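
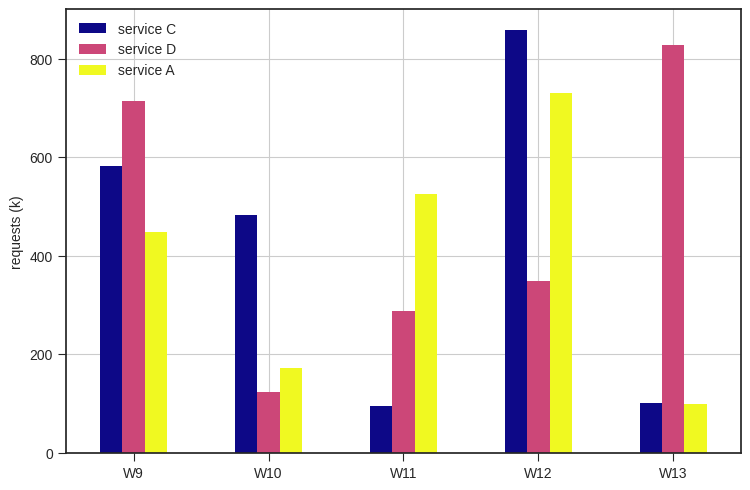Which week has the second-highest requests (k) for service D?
W9

Top 3 for service D: W13 ≈ 800, W9 ≈ 700, W12 ≈ 300.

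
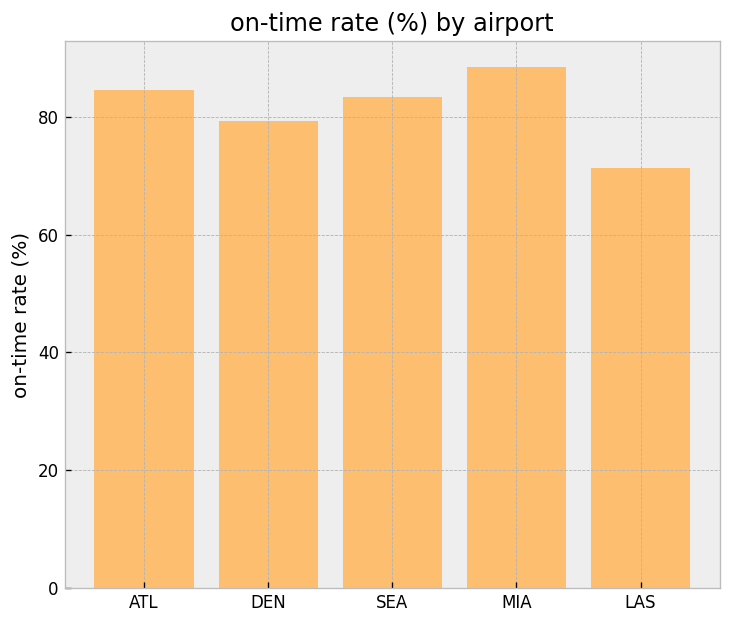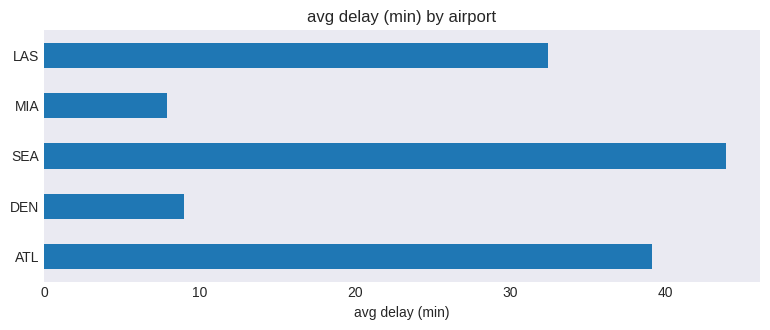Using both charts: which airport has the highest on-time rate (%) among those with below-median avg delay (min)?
MIA

Chart 2 median avg delay (min) ≈ 30; below-median airports: DEN, MIA. Among those, MIA has the highest on-time rate (%) (≈ 90).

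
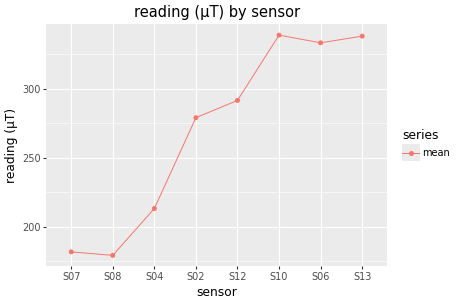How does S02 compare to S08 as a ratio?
S02 ≈ 280, S08 ≈ 180; 280/180 ≈ 1.56.

≈ 1.56×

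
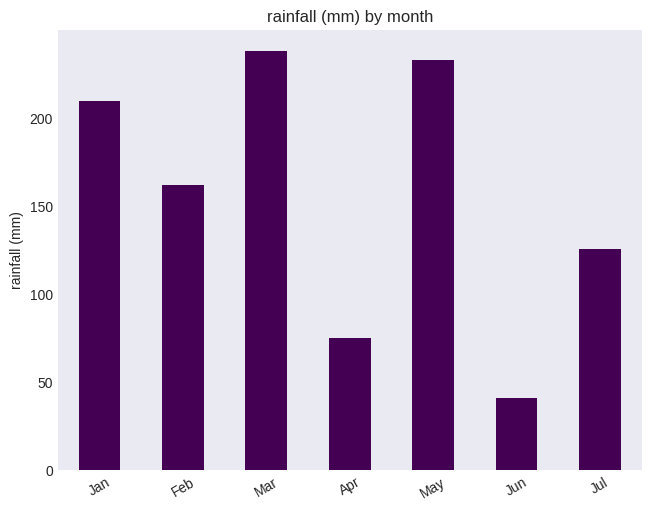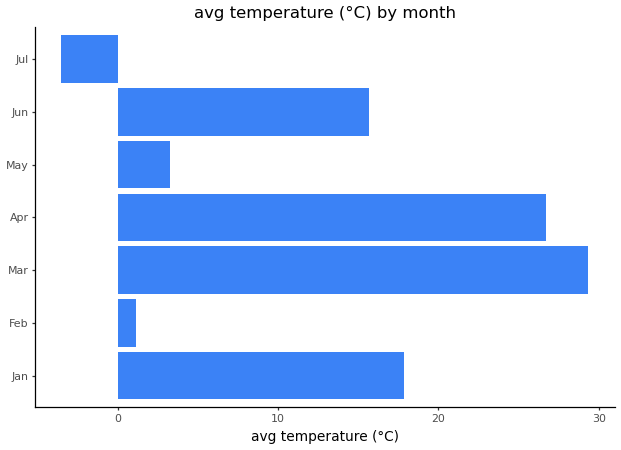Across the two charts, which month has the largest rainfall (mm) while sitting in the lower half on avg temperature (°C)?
May

Chart 2 median avg temperature (°C) ≈ 15; below-median months: Feb, May, Jul. Among those, May has the highest rainfall (mm) (≈ 225).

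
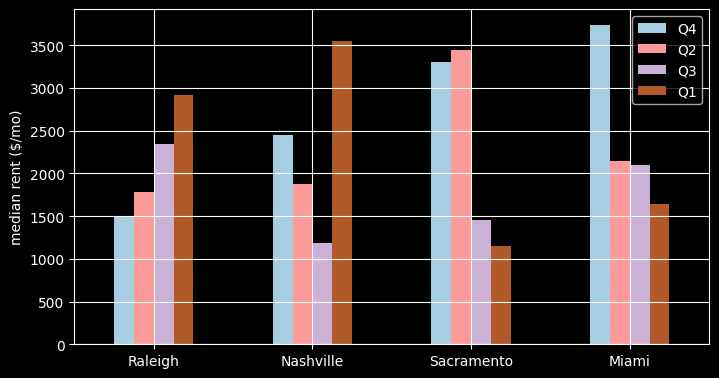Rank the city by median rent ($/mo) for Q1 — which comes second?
Top 3 for Q1: Nashville ≈ 3500, Raleigh ≈ 3000, Miami ≈ 1500.

Raleigh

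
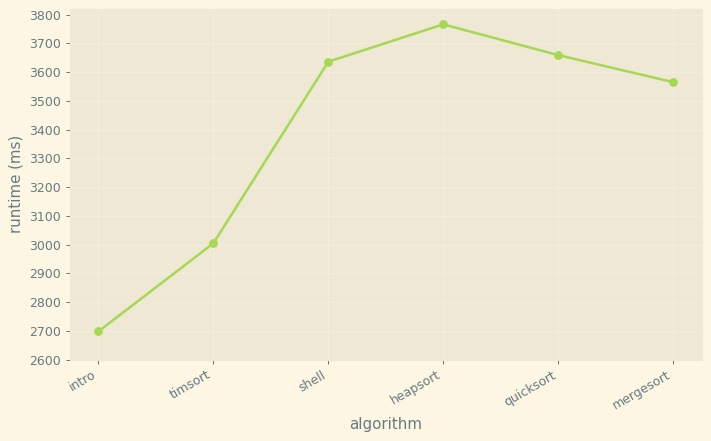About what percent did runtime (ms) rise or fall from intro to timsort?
≈ +11.1%

intro ≈ 2700, timsort ≈ 3000; (3000 − 2700) / 2700 ≈ +11.1%.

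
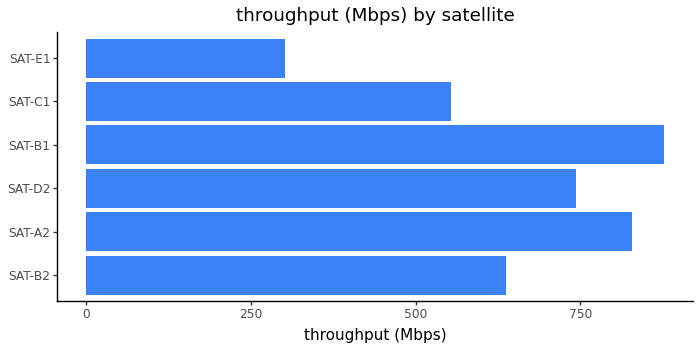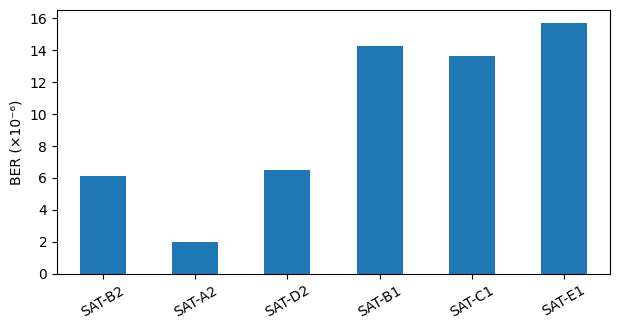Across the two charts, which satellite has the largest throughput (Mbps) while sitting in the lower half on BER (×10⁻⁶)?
Chart 2 median BER (×10⁻⁶) ≈ 10; below-median satellites: SAT-B2, SAT-A2, SAT-D2. Among those, SAT-A2 has the highest throughput (Mbps) (≈ 800).

SAT-A2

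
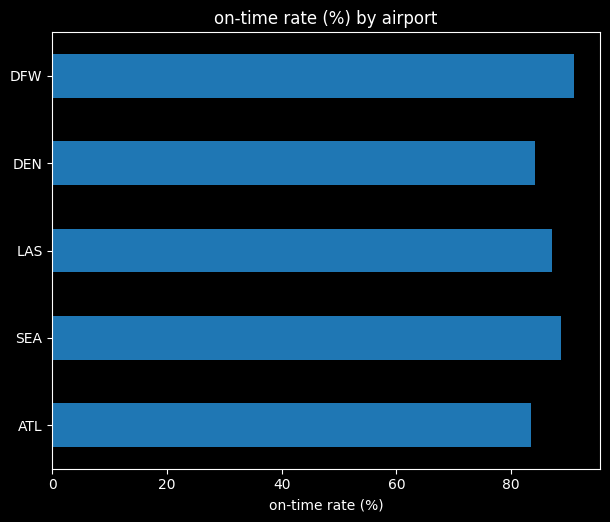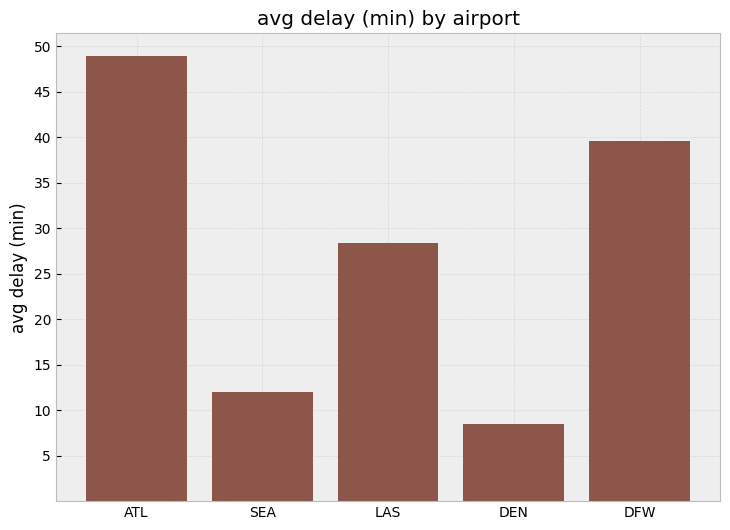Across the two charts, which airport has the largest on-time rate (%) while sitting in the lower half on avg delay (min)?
Chart 2 median avg delay (min) ≈ 30; below-median airports: SEA, DEN. Among those, SEA has the highest on-time rate (%) (≈ 90).

SEA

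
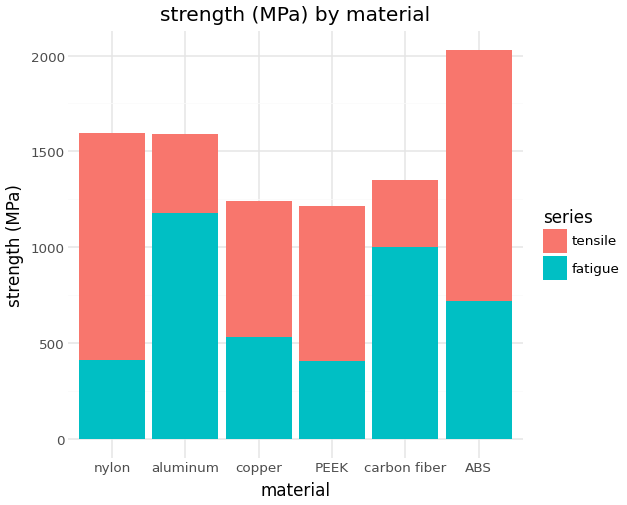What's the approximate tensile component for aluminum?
tensile top ≈ 1600, bottom ≈ 1200; segment ≈ 400.

≈ 400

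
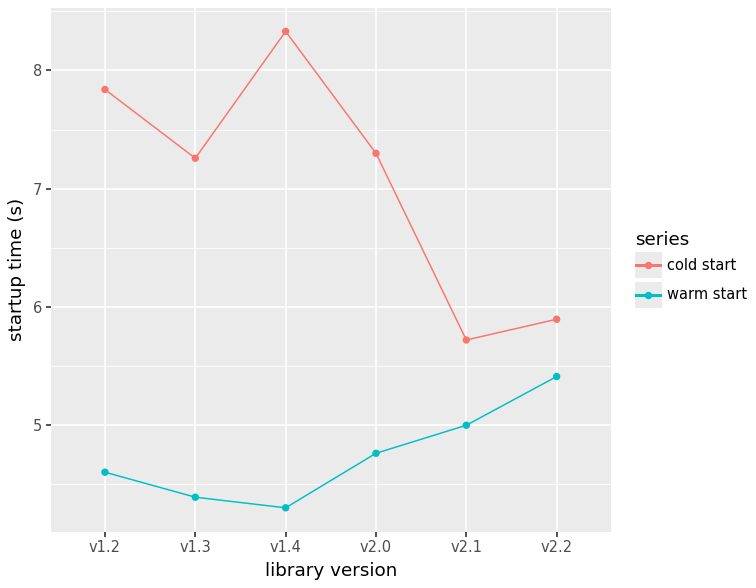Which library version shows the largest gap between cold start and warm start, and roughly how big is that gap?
v1.4, ≈ 4.0 s

v1.4: cold start ≈ 8.5, warm start ≈ 4.5 → gap ≈ 4.0. Next-largest (v1.2) is only ≈ 3.5.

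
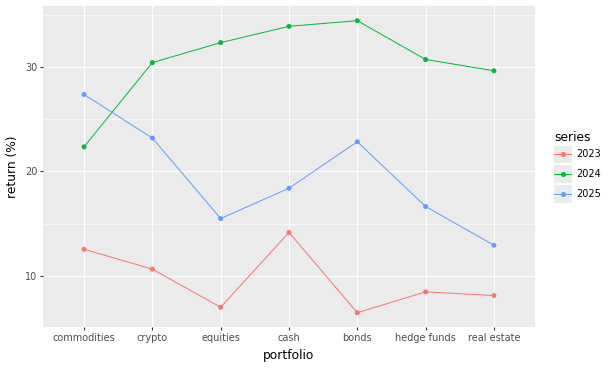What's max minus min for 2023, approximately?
Max cash ≈ 15, min bonds ≈ 5; range ≈ 10.

≈ 10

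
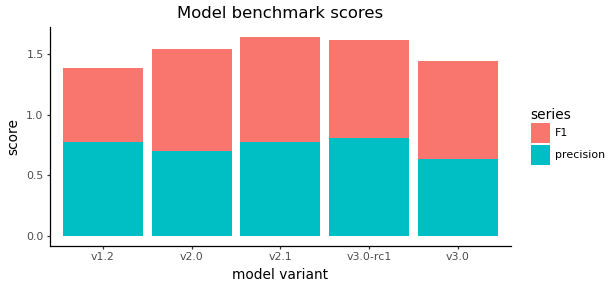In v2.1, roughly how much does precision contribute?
precision top ≈ 0.8, bottom ≈ 0.0; segment ≈ 0.8.

≈ 0.8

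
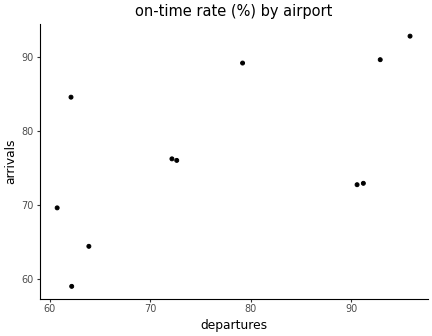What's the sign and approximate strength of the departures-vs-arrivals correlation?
positive, moderate

Points are positively correlated; moderate (|r| ≈ 0.6).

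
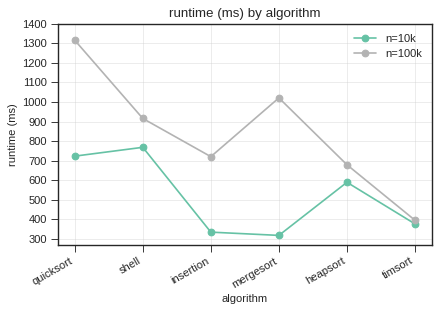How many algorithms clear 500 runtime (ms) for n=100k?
5

Above 500: quicksort, shell, insertion, mergesort, heapsort.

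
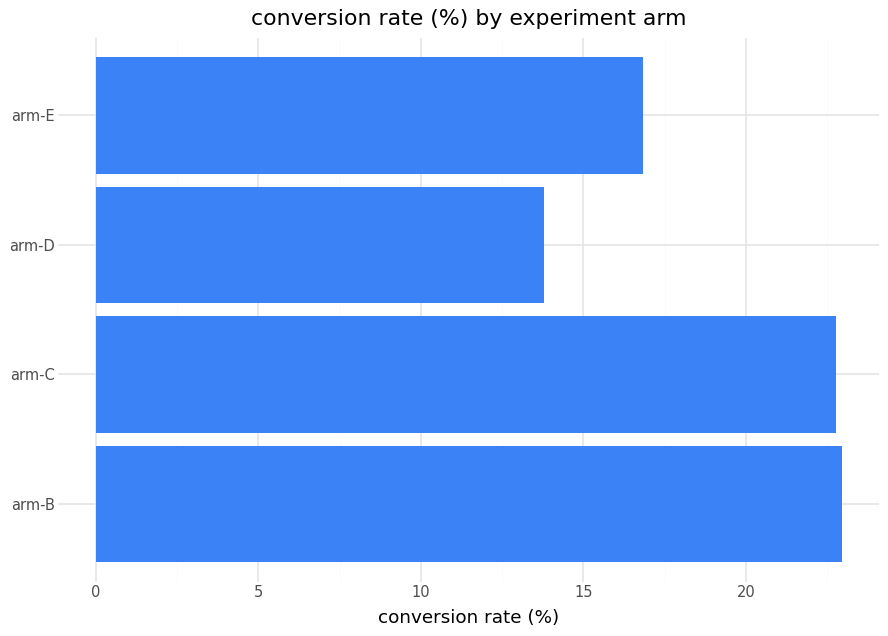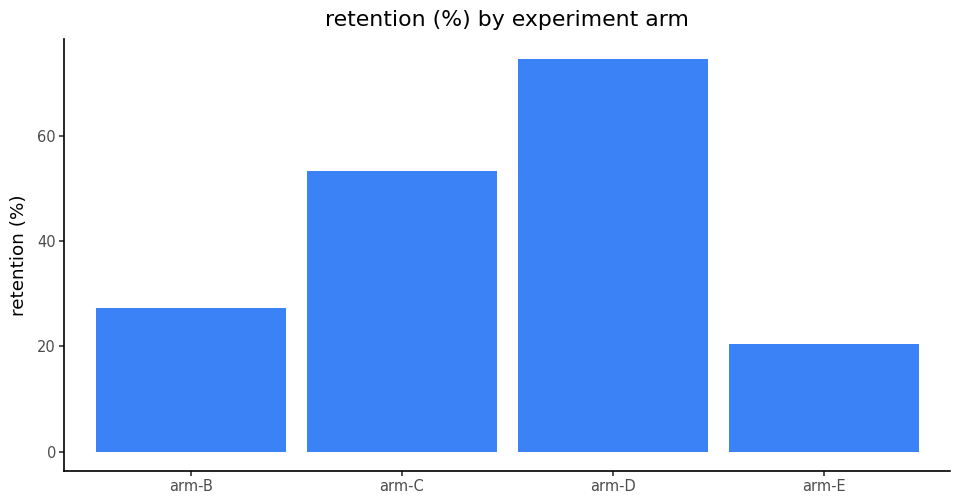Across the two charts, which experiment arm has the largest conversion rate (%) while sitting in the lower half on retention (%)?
Chart 2 median retention (%) ≈ 40; below-median experiment arms: arm-B, arm-E. Among those, arm-B has the highest conversion rate (%) (≈ 25).

arm-B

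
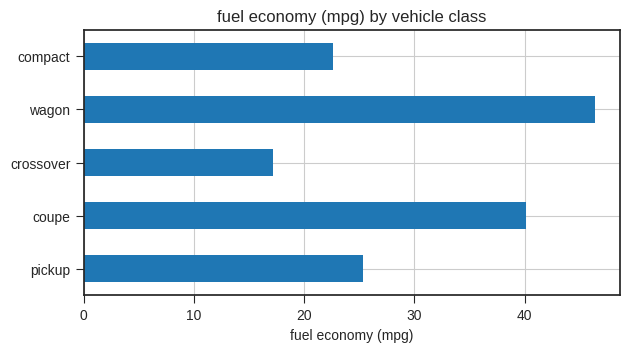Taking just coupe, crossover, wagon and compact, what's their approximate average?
(40 + 15 + 45 + 25) / 4 ≈ 31.

≈ 31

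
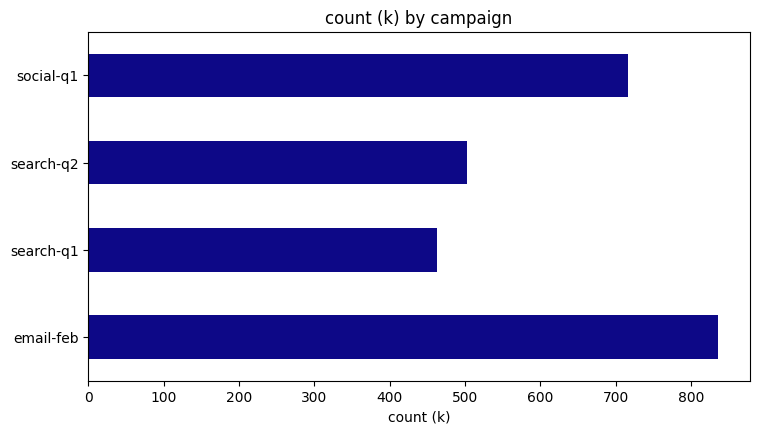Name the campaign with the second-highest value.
Top 3: email-feb ≈ 800, social-q1 ≈ 700, search-q2 ≈ 500.

social-q1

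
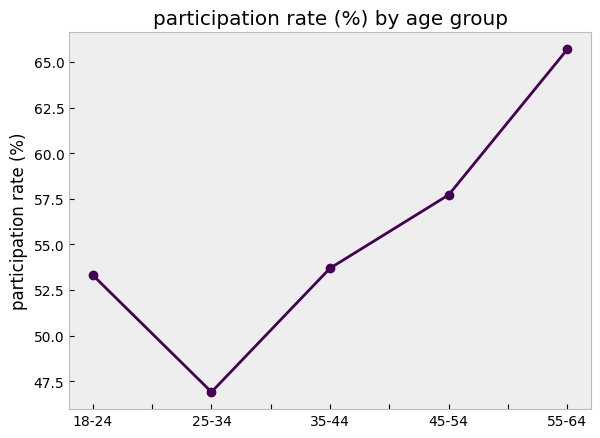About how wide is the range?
Max 55-64 ≈ 66, min 25-34 ≈ 46; range ≈ 20.

≈ 20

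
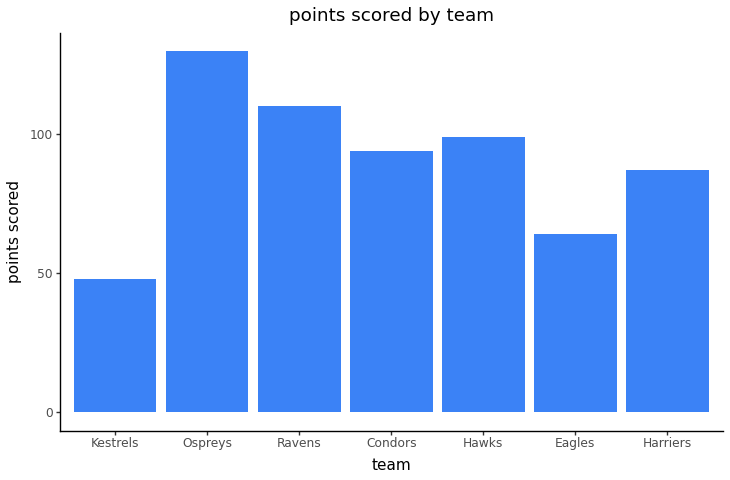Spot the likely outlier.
Kestrels

Kestrels ≈ 40; the rest sit between ≈ 60 and ≈ 120.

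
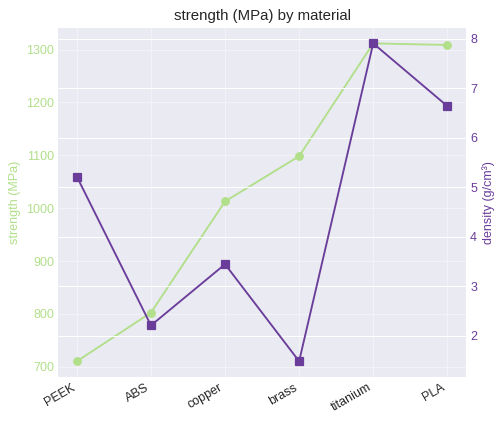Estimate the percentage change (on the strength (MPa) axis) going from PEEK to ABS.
≈ +14.3%

PEEK ≈ 700, ABS ≈ 800; (800 − 700) / 700 ≈ +14.3%.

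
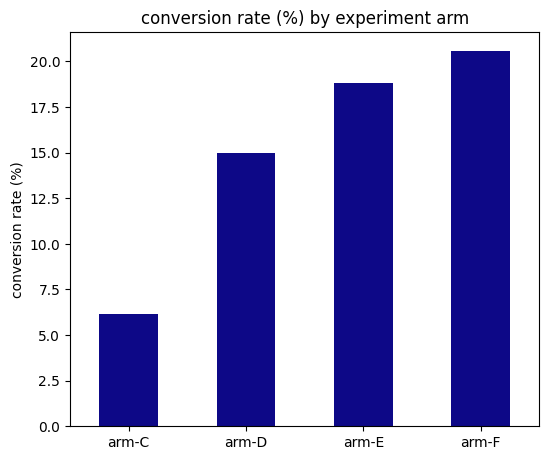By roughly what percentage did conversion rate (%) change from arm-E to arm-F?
≈ +11.1%

arm-E ≈ 18, arm-F ≈ 20; (20 − 18) / 18 ≈ +11.1%.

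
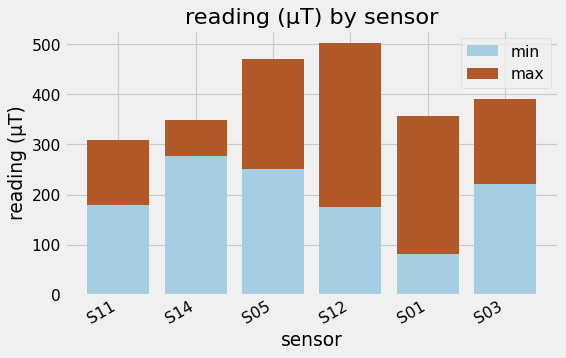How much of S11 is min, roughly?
≈ 200

min top ≈ 200, bottom ≈ 0; segment ≈ 200.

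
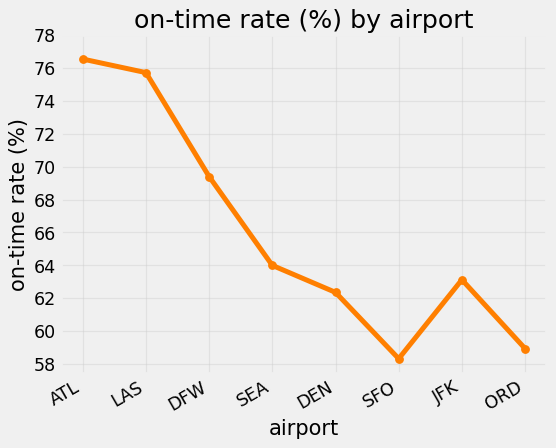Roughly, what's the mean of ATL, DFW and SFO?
≈ 68

(76 + 70 + 58) / 3 ≈ 68.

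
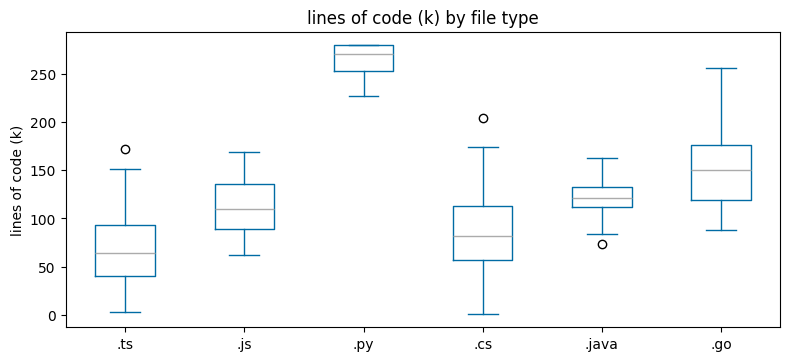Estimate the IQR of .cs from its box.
Q3 ≈ 120, Q1 ≈ 60; IQR ≈ 60.

≈ 60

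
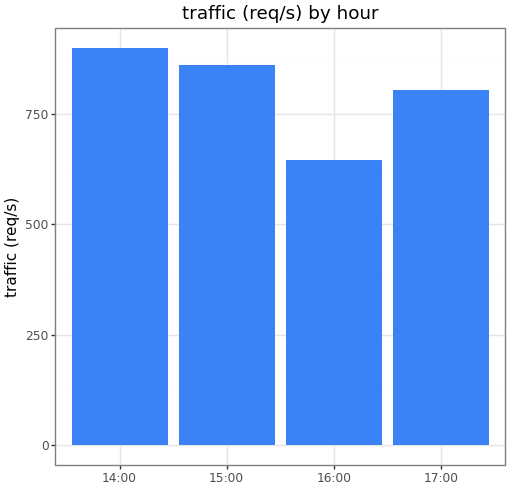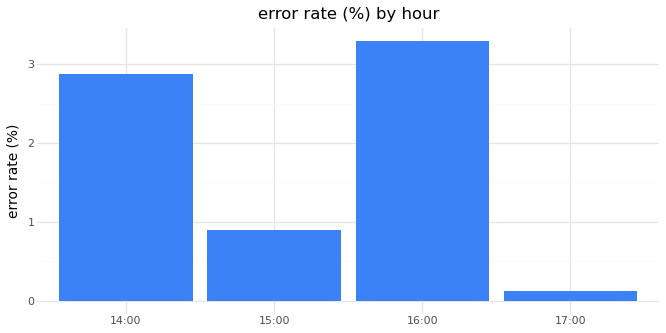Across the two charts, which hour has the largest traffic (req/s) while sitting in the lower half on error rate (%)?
15:00

Chart 2 median error rate (%) ≈ 2; below-median hours: 15:00, 17:00. Among those, 15:00 has the highest traffic (req/s) (≈ 900).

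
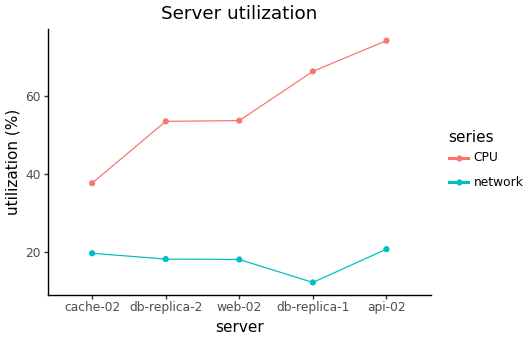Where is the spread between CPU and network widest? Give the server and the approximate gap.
db-replica-1, ≈ 60 %

db-replica-1: CPU ≈ 70, network ≈ 10 → gap ≈ 60. Next-largest (api-02) is only ≈ 50.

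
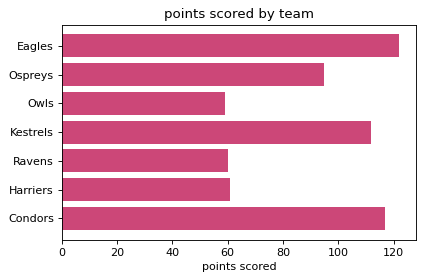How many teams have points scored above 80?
4

Above 80: Eagles, Ospreys, Kestrels, Condors.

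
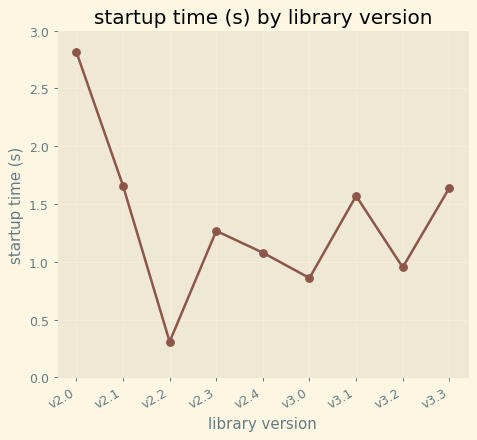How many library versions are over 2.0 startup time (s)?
Above 2.0: v2.0.

1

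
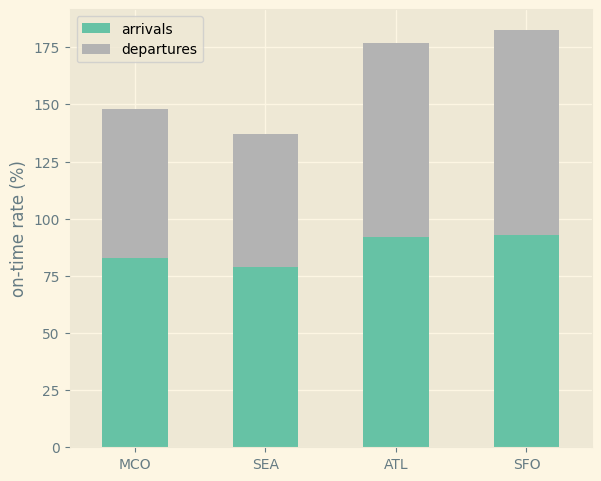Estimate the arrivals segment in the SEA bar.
arrivals top ≈ 80, bottom ≈ 0; segment ≈ 80.

≈ 80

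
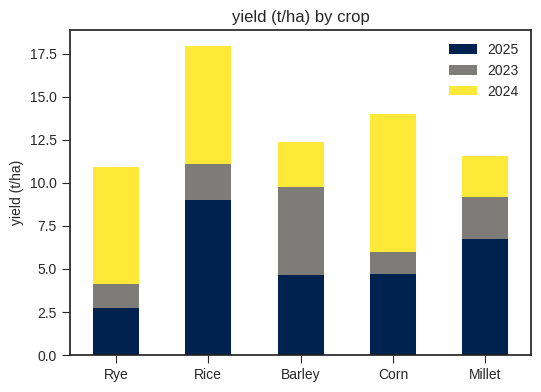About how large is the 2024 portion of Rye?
≈ 6

2024 top ≈ 10, bottom ≈ 4; segment ≈ 6.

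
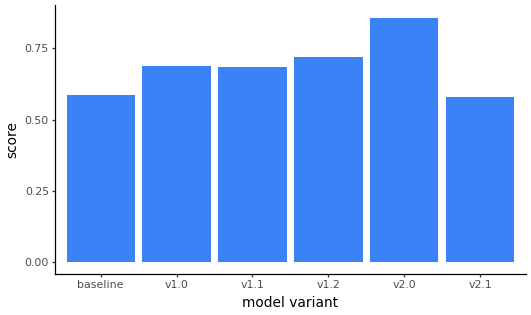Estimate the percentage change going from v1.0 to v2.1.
v1.0 ≈ 0.7, v2.1 ≈ 0.6; (0.6 − 0.7) / 0.7 ≈ -14.3%.

≈ -14.3%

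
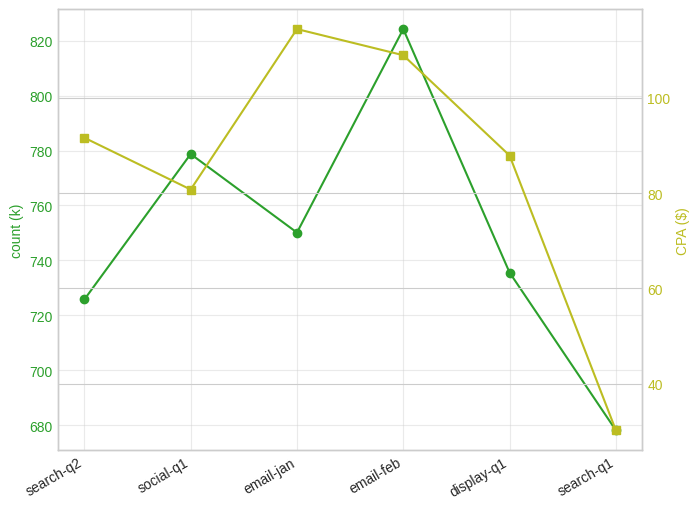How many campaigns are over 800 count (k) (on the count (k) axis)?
1

Above 800: email-feb.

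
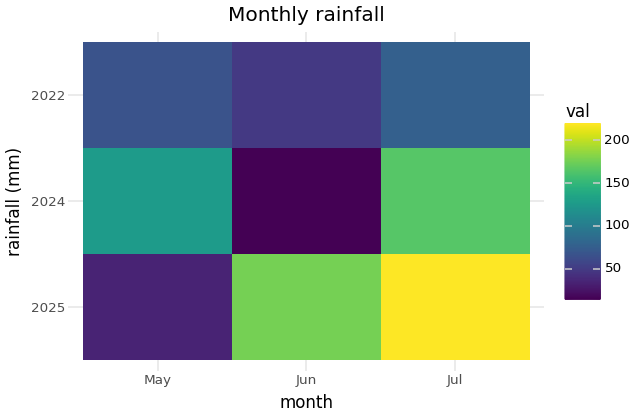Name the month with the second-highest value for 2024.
Top 3 for 2024: Jul ≈ 160, May ≈ 120, Jun ≈ 20.

May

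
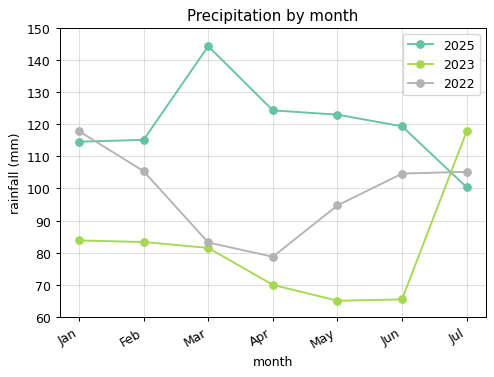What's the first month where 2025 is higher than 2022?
Jan: 2025 ≈ 110 vs 2022 ≈ 120 (not yet); Feb: 2025 ≈ 120 vs 2022 ≈ 110 (first crossover).

Feb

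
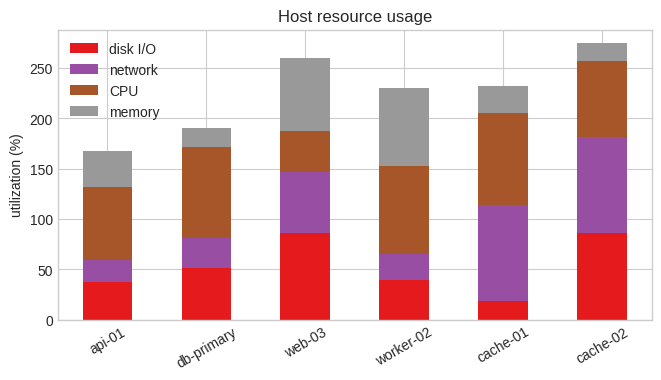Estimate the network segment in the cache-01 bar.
network top ≈ 125, bottom ≈ 25; segment ≈ 100.

≈ 100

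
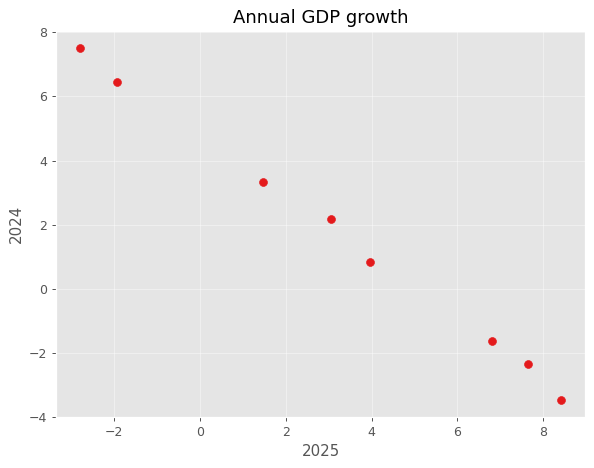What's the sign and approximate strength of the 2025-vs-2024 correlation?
negative, strong

Points are negatively correlated; strong (|r| ≈ 1.0).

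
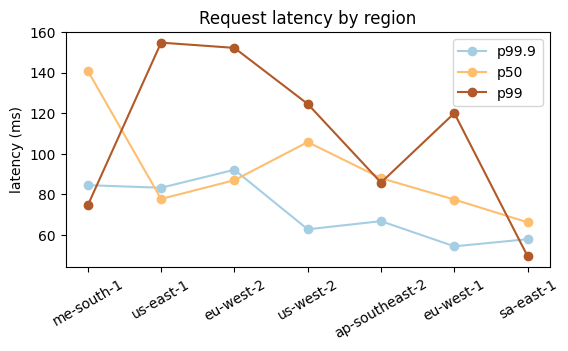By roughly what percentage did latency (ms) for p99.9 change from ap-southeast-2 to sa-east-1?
≈ -14.3%

ap-southeast-2 ≈ 70, sa-east-1 ≈ 60; (60 − 70) / 70 ≈ -14.3%.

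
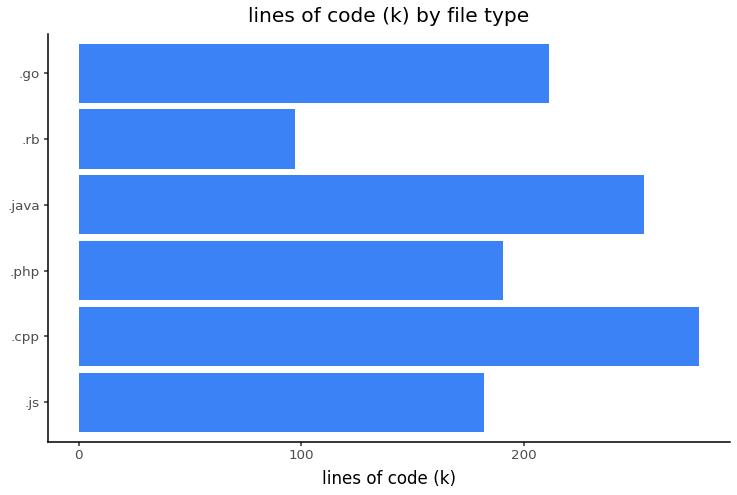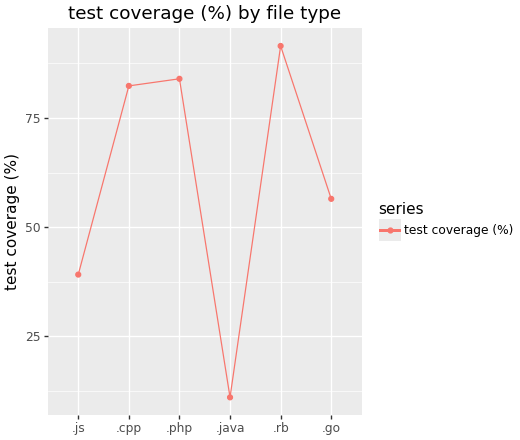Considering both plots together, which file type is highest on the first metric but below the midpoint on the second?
.java

Chart 2 median test coverage (%) ≈ 70; below-median file types: .js, .java, .go. Among those, .java has the highest lines of code (k) (≈ 250).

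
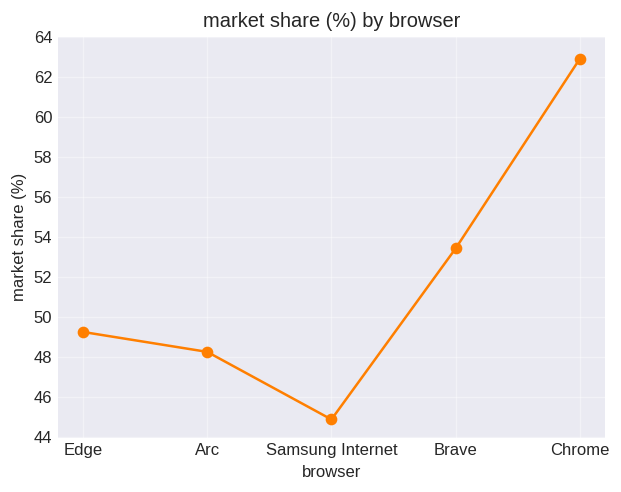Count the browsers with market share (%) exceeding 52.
2

Above 52: Brave, Chrome.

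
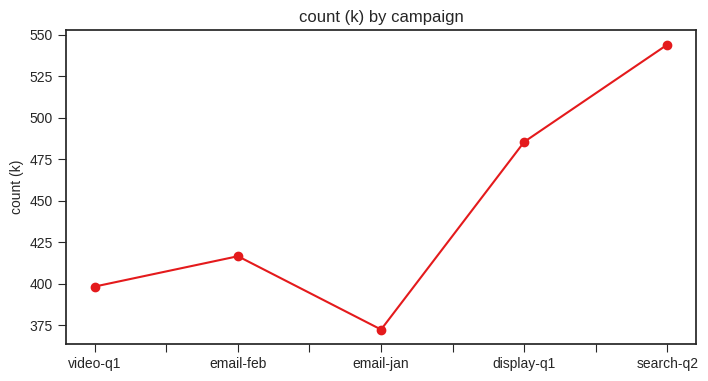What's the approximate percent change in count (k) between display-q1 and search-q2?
display-q1 ≈ 480, search-q2 ≈ 540; (540 − 480) / 480 ≈ +12.5%.

≈ +12.5%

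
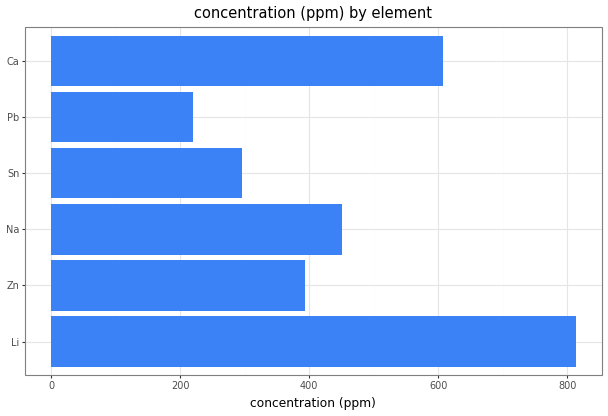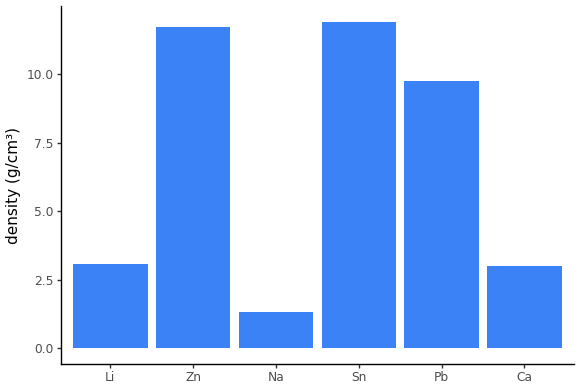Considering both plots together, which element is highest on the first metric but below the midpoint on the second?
Chart 2 median density (g/cm³) ≈ 6; below-median elements: Li, Na, Ca. Among those, Li has the highest concentration (ppm) (≈ 800).

Li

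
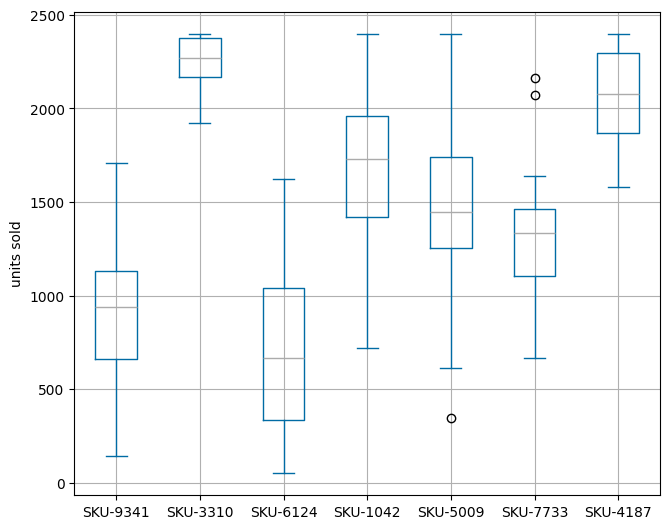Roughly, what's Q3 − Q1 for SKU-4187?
Q3 ≈ 2200, Q1 ≈ 1800; IQR ≈ 400.

≈ 400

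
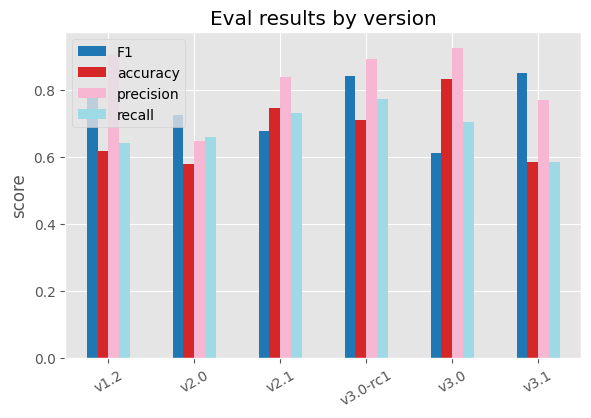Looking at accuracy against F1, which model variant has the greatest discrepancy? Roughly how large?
v3.1, ≈ 0.3

v3.1: accuracy ≈ 0.6, F1 ≈ 0.9 → gap ≈ 0.3. Next-largest (v3.0) is only ≈ 0.2.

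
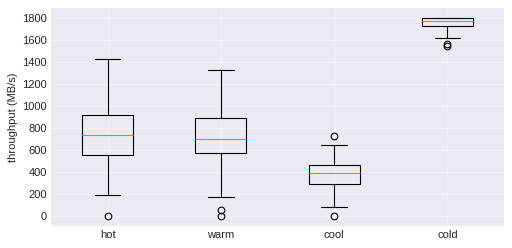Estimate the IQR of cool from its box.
Q3 ≈ 400, Q1 ≈ 200; IQR ≈ 200.

≈ 200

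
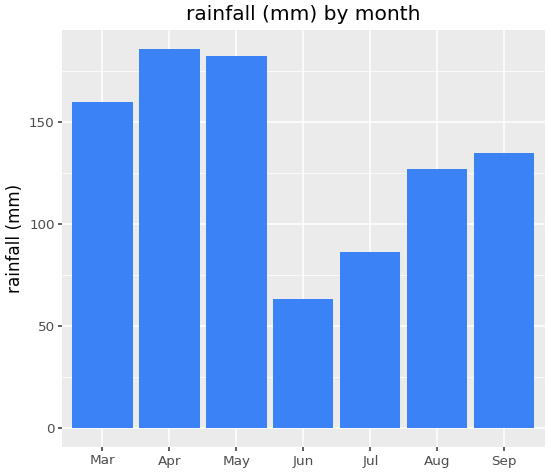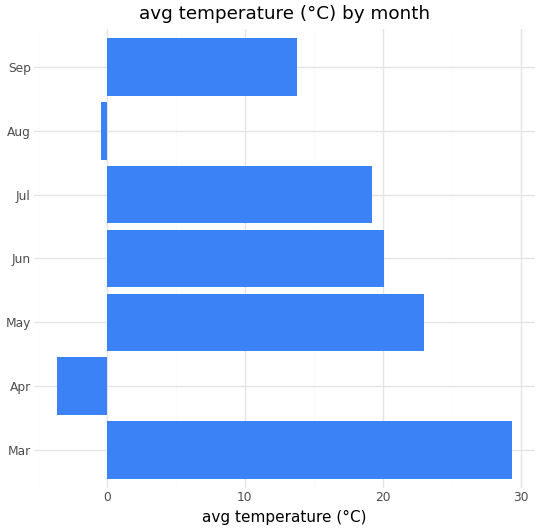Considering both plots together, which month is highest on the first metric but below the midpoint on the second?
Apr

Chart 2 median avg temperature (°C) ≈ 20; below-median months: Apr, Aug, Sep. Among those, Apr has the highest rainfall (mm) (≈ 180).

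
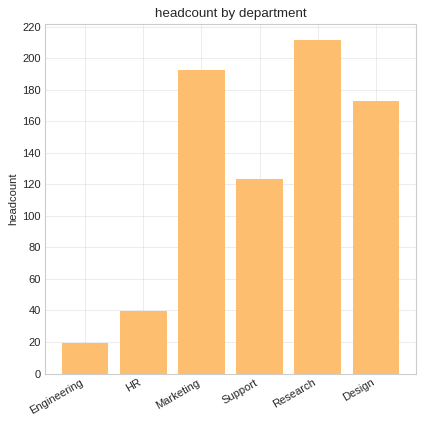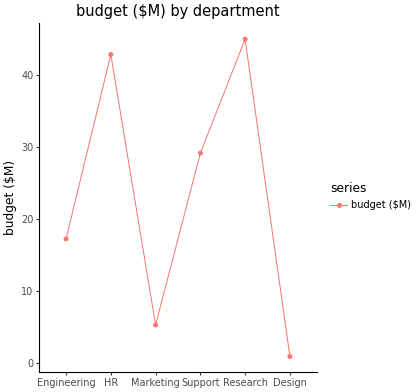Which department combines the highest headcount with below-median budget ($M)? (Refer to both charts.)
Marketing

Chart 2 median budget ($M) ≈ 25; below-median departments: Engineering, Marketing, Design. Among those, Marketing has the highest headcount (≈ 200).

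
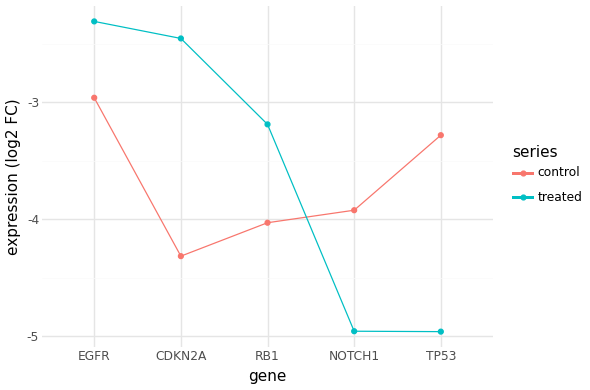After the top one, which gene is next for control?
Top 3 for control: EGFR ≈ -3.0, TP53 ≈ -3.5, NOTCH1 ≈ -4.0.

TP53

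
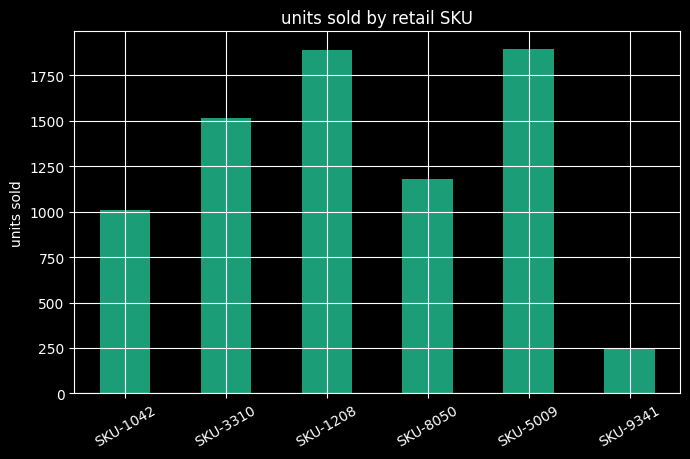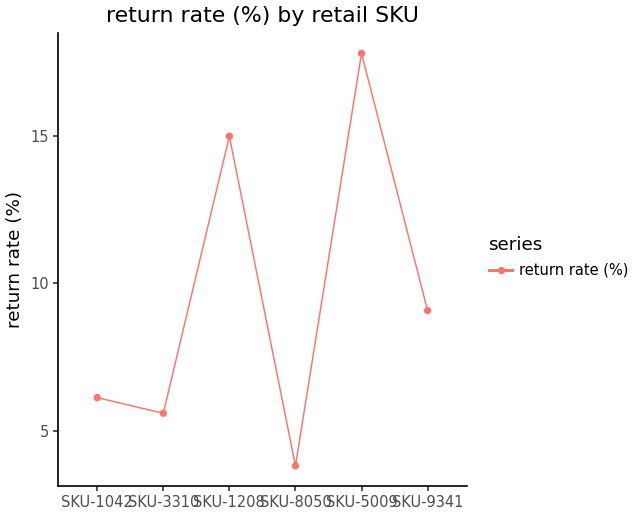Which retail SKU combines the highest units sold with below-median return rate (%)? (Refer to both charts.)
SKU-3310

Chart 2 median return rate (%) ≈ 8; below-median retail SKUs: SKU-1042, SKU-3310, SKU-8050. Among those, SKU-3310 has the highest units sold (≈ 1600).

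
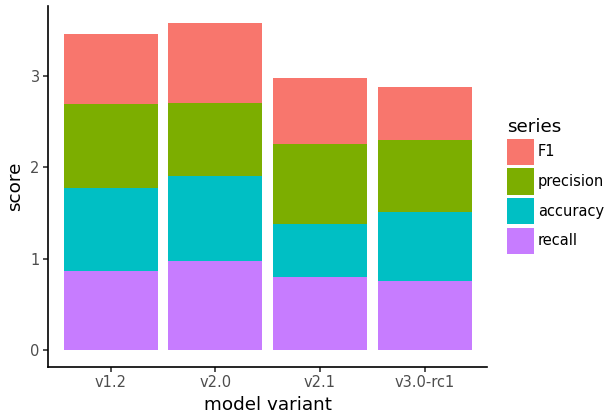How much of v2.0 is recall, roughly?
≈ 1.0

recall top ≈ 1.0, bottom ≈ 0.0; segment ≈ 1.0.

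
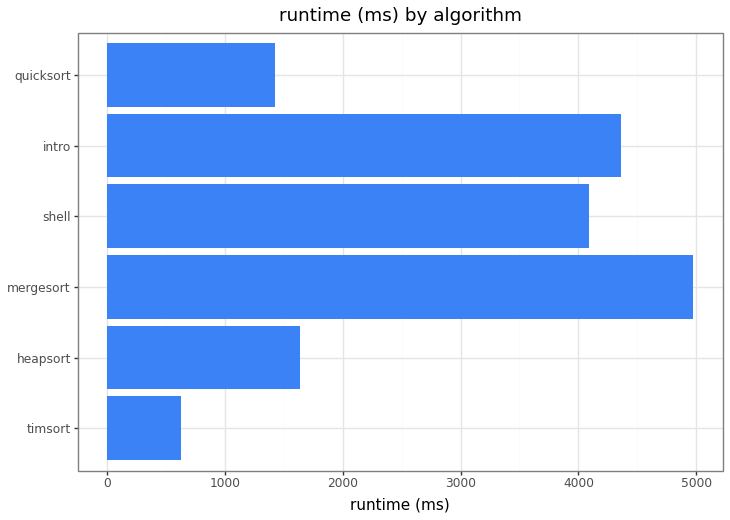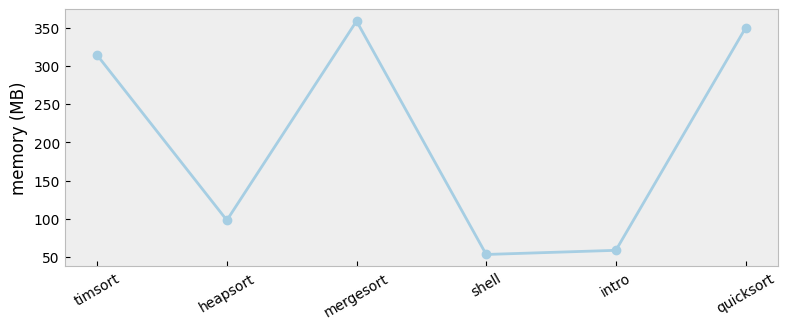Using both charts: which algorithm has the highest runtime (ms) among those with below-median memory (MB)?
Chart 2 median memory (MB) ≈ 200; below-median algorithms: heapsort, shell, intro. Among those, intro has the highest runtime (ms) (≈ 4500).

intro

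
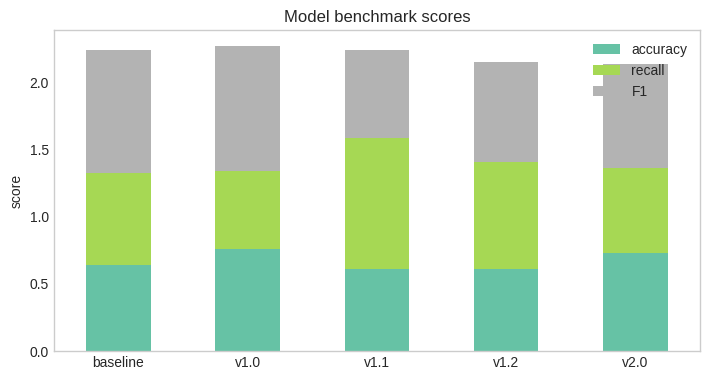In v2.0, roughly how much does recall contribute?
recall top ≈ 1.4, bottom ≈ 0.8; segment ≈ 0.6.

≈ 0.6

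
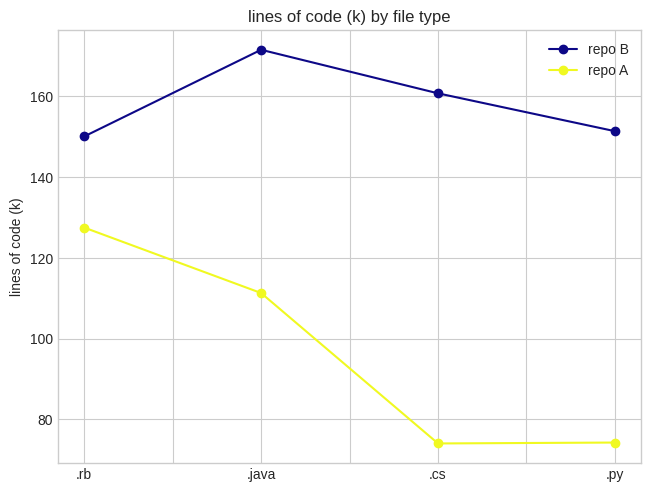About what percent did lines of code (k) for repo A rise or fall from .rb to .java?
.rb ≈ 130, .java ≈ 110; (110 − 130) / 130 ≈ -15.4%.

≈ -15.4%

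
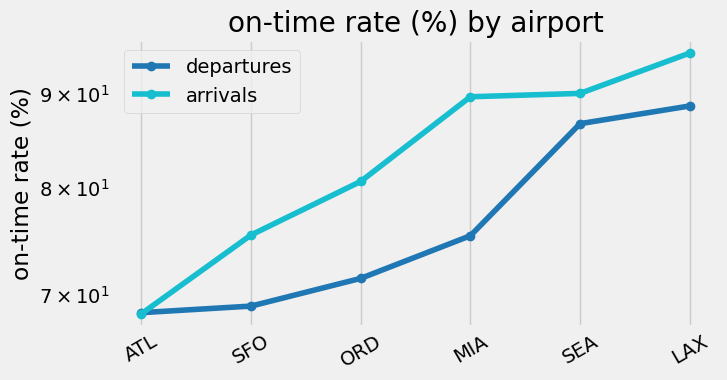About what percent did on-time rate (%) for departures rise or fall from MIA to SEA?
MIA ≈ 75, SEA ≈ 85; (85 − 75) / 75 ≈ +13.3%.

≈ +13.3%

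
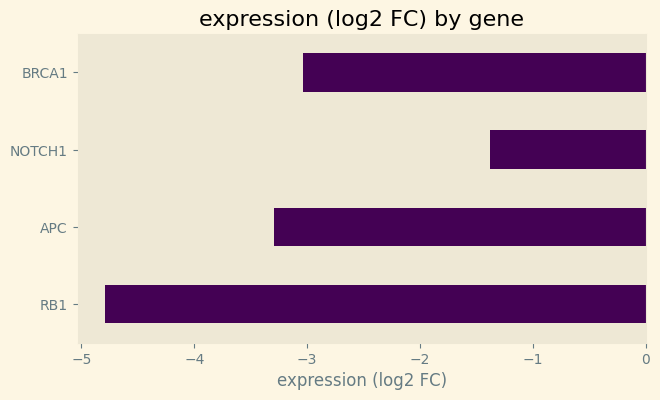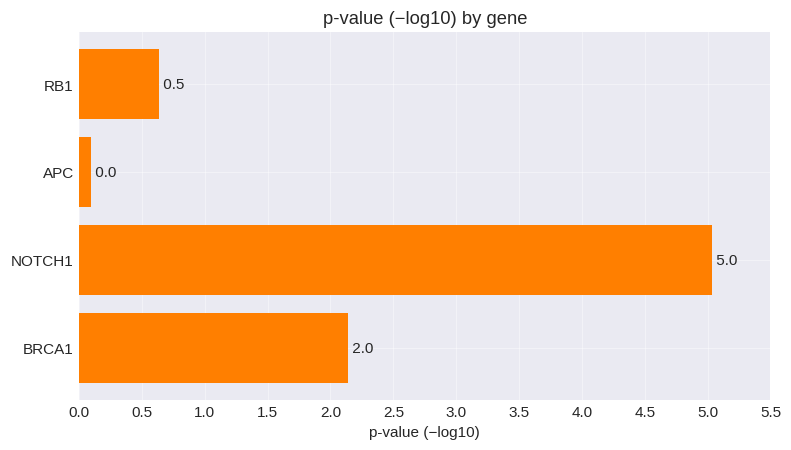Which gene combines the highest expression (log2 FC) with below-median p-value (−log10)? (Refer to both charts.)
Chart 2 median p-value (−log10) ≈ 1.5; below-median genes: RB1, APC. Among those, APC has the highest expression (log2 FC) (≈ -3).

APC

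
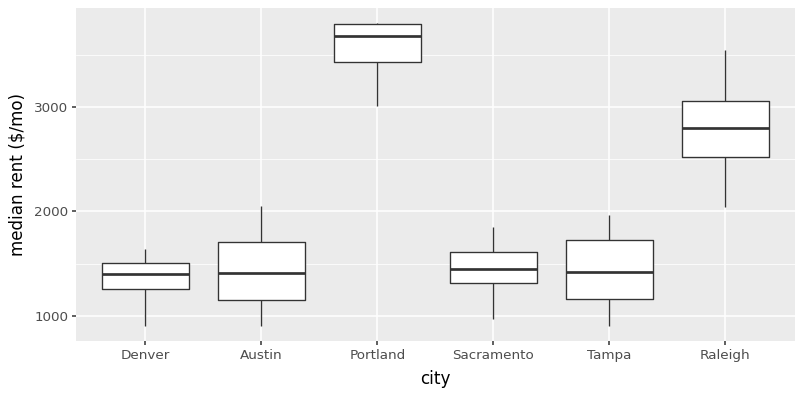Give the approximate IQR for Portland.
Q3 ≈ 3800, Q1 ≈ 3400; IQR ≈ 400.

≈ 400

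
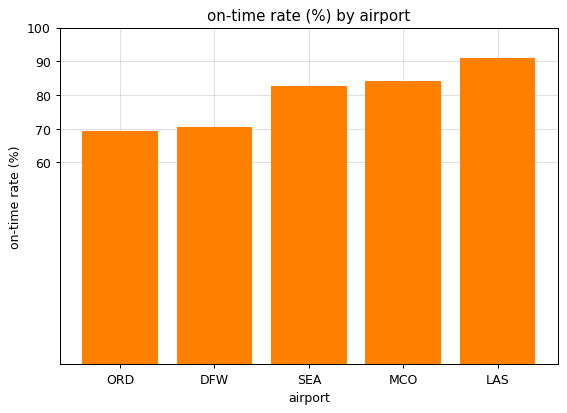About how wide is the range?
≈ 20

Max LAS ≈ 90, min ORD ≈ 70; range ≈ 20.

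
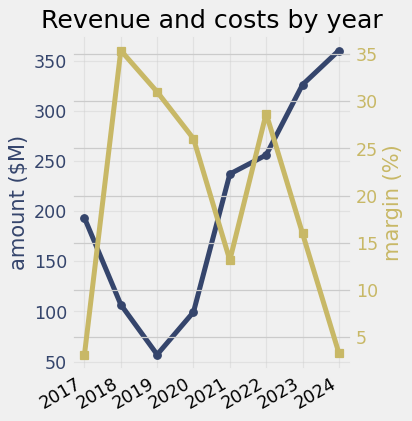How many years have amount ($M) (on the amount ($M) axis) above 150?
Above 150: 2017, 2021, 2022, 2023, 2024.

5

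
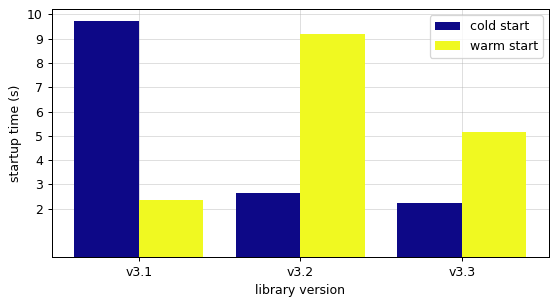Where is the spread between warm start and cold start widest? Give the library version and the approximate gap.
v3.1, ≈ 8 s

v3.1: warm start ≈ 2, cold start ≈ 10 → gap ≈ 8. Next-largest (v3.2) is only ≈ 6.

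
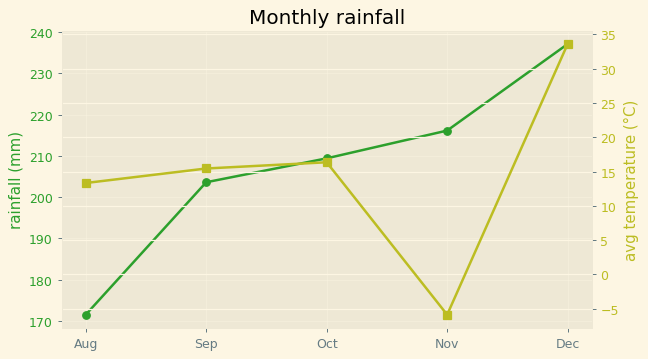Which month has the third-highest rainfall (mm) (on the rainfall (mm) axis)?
Top 4 (on the rainfall (mm) axis): Dec ≈ 240, Nov ≈ 220, Oct ≈ 210, Sep ≈ 200.

Oct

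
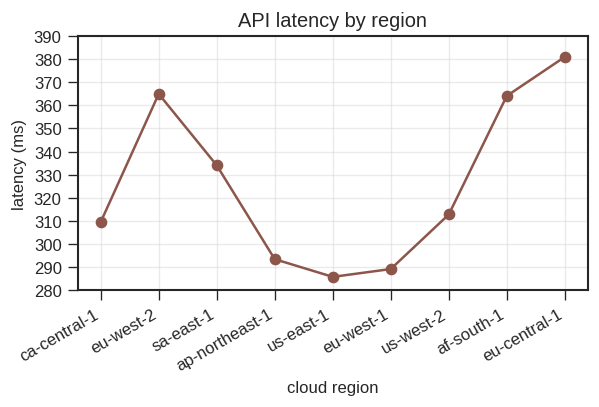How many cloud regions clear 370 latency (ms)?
Above 370: eu-central-1.

1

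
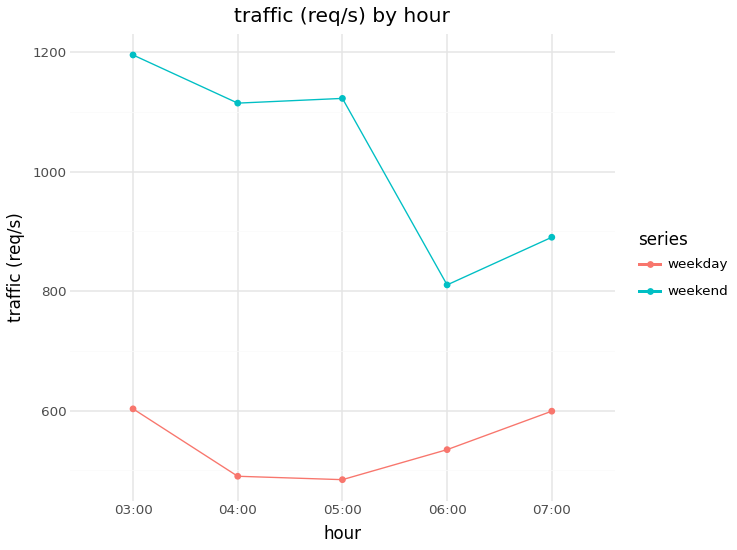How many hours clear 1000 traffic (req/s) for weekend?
3

Above 1000: 03:00, 04:00, 05:00.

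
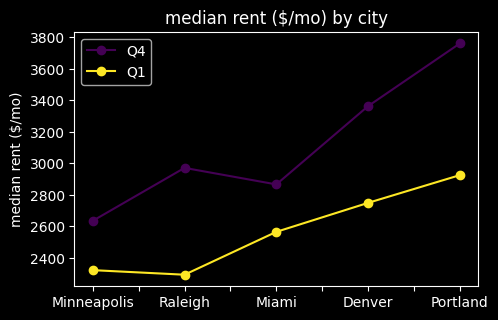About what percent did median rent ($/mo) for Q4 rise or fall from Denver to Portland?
≈ +11.8%

Denver ≈ 3400, Portland ≈ 3800; (3800 − 3400) / 3400 ≈ +11.8%.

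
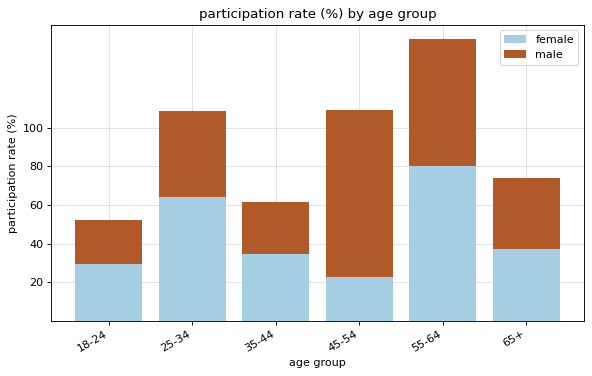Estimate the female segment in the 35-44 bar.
female top ≈ 40, bottom ≈ 0; segment ≈ 40.

≈ 40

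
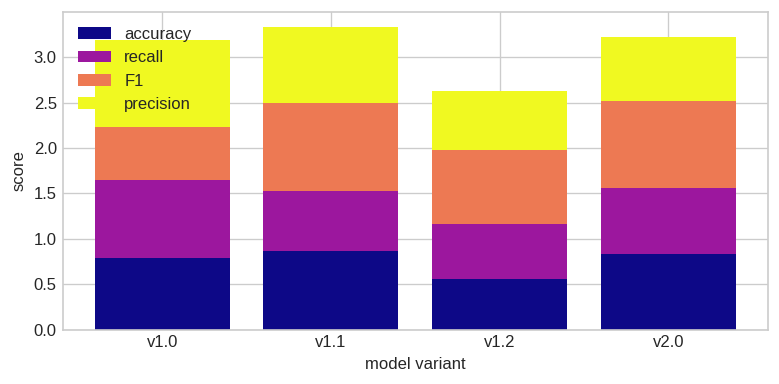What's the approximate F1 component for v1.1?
≈ 1.0

F1 top ≈ 2.5, bottom ≈ 1.5; segment ≈ 1.0.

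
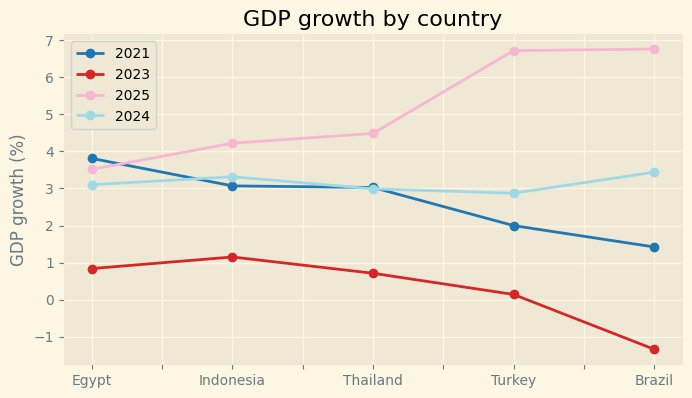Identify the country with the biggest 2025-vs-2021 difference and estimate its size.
Brazil: 2025 ≈ 7, 2021 ≈ 1 → gap ≈ 6. Next-largest (Turkey) is only ≈ 5.

Brazil, ≈ 6 %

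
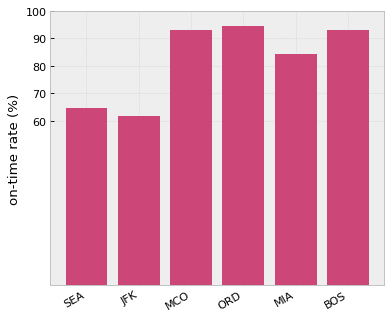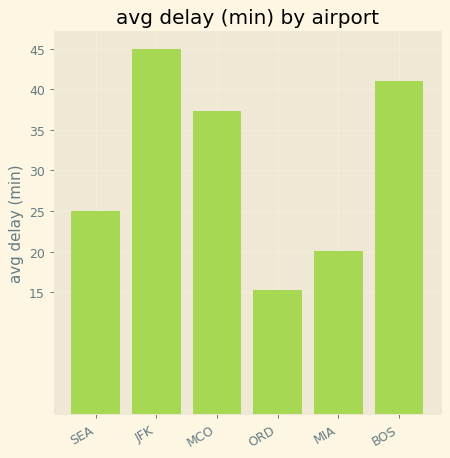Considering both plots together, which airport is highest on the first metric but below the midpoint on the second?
Chart 2 median avg delay (min) ≈ 30; below-median airports: SEA, ORD, MIA. Among those, ORD has the highest on-time rate (%) (≈ 90).

ORD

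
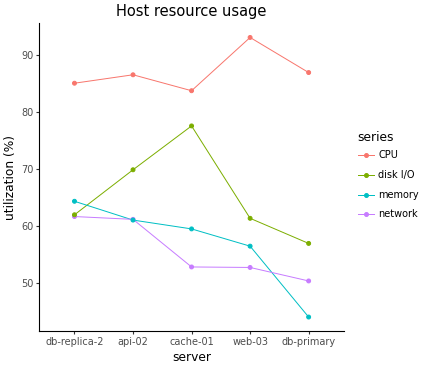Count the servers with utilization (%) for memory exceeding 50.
4

Above 50: db-replica-2, api-02, cache-01, web-03.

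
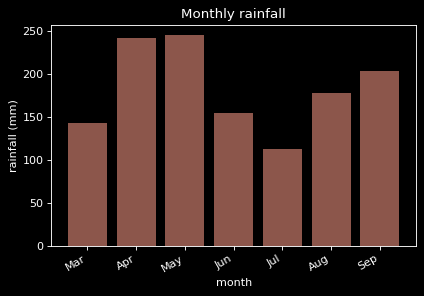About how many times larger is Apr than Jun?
Apr ≈ 250, Jun ≈ 150; 250/150 ≈ 1.67.

≈ 1.67×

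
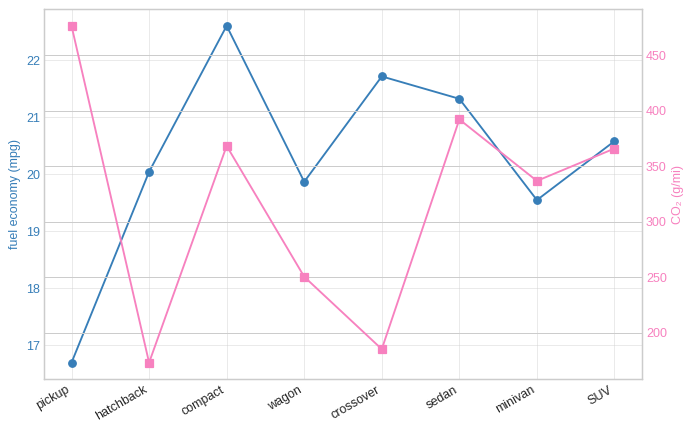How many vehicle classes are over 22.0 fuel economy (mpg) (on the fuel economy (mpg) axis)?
1

Above 22.0: compact.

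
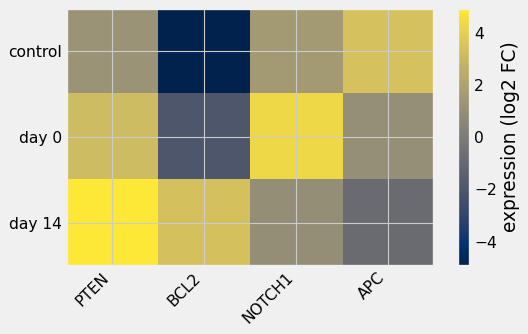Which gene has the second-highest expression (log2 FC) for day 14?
Top 3 for day 14: PTEN ≈ 5, BCL2 ≈ 3, NOTCH1 ≈ 1.

BCL2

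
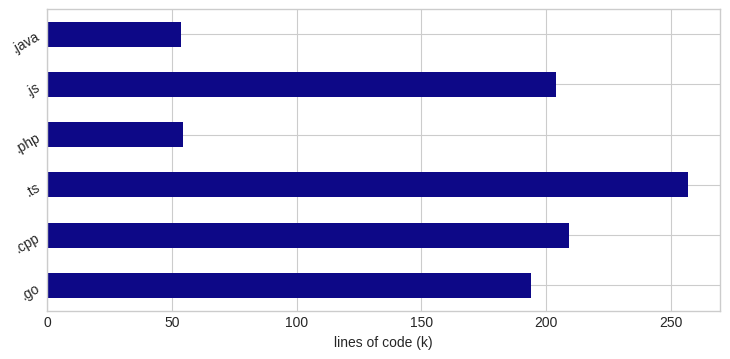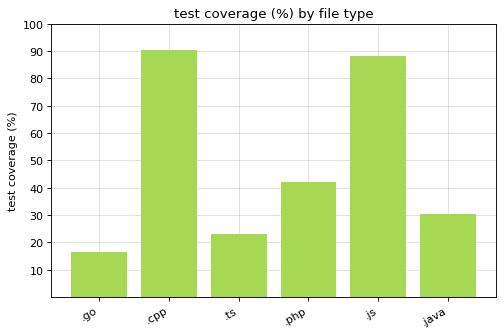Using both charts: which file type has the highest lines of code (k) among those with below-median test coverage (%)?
Chart 2 median test coverage (%) ≈ 40; below-median file types: .go, .ts, .java. Among those, .ts has the highest lines of code (k) (≈ 250).

.ts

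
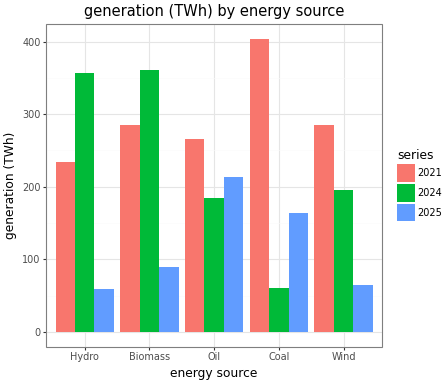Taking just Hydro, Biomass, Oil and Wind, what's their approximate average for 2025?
(50 + 100 + 200 + 50) / 4 ≈ 100.

≈ 100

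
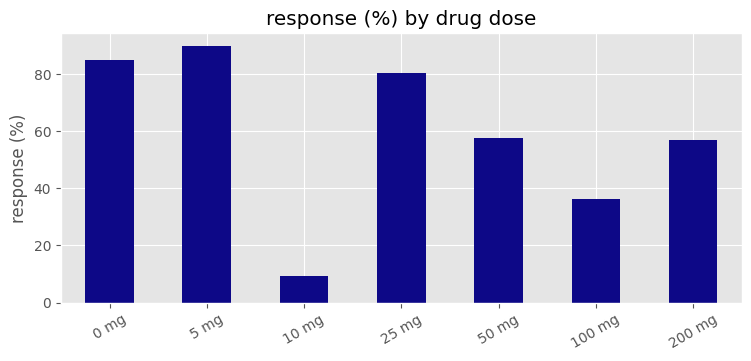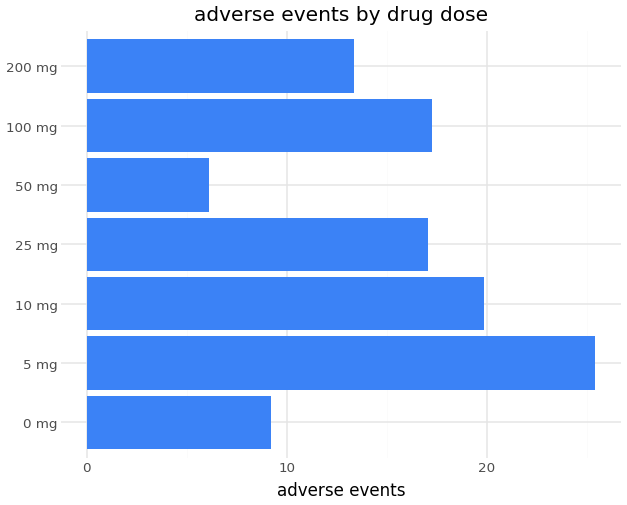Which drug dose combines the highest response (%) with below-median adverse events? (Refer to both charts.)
0 mg

Chart 2 median adverse events ≈ 15; below-median drug doses: 0 mg, 50 mg, 200 mg. Among those, 0 mg has the highest response (%) (≈ 90).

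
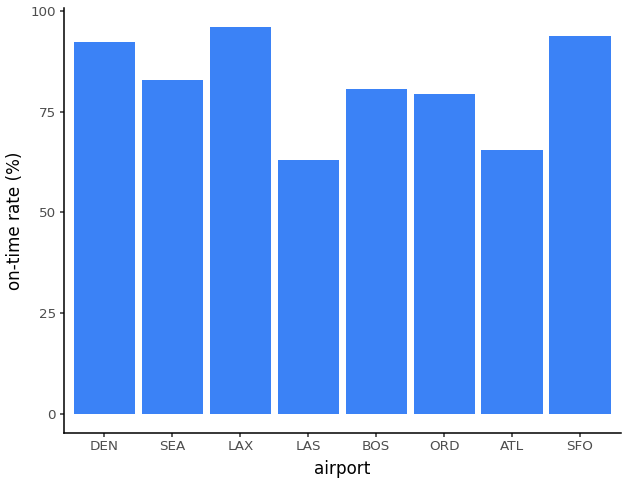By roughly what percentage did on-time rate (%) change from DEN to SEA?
DEN ≈ 90, SEA ≈ 80; (80 − 90) / 90 ≈ -11.1%.

≈ -11.1%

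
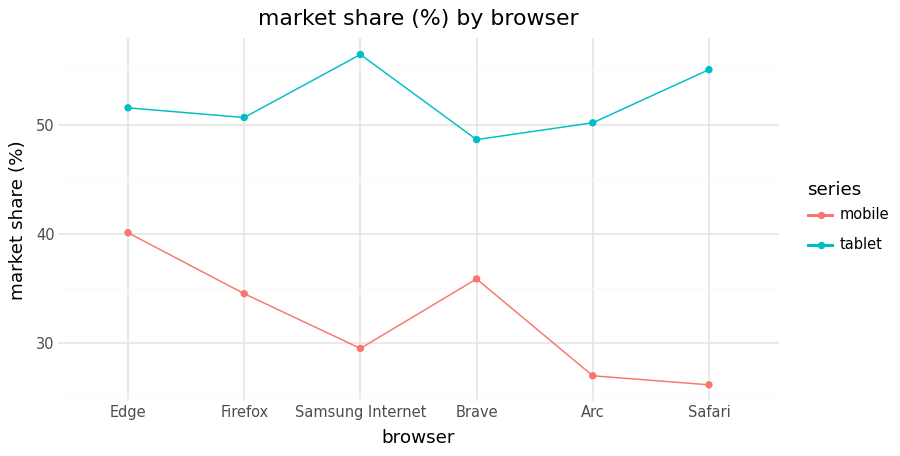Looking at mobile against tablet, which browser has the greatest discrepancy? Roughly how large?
Safari, ≈ 30 %

Safari: mobile ≈ 25, tablet ≈ 55 → gap ≈ 30. Next-largest (Samsung Internet) is only ≈ 25.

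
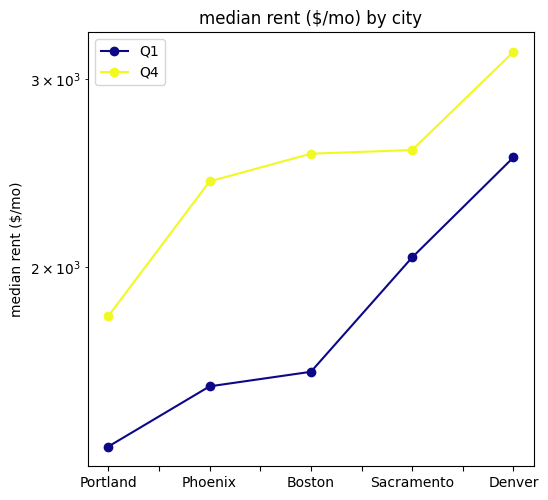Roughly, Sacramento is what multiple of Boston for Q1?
Sacramento ≈ 2000, Boston ≈ 1600; 2000/1600 ≈ 1.25.

≈ 1.25×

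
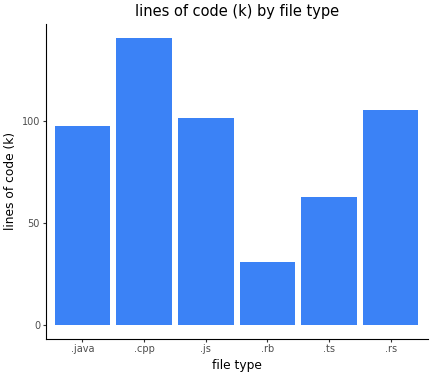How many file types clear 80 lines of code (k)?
Above 80: .java, .cpp, .js, .rs.

4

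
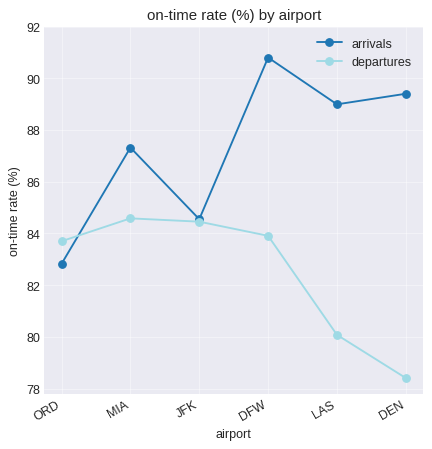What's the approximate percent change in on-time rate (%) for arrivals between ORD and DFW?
ORD ≈ 82, DFW ≈ 90; (90 − 82) / 82 ≈ +9.8%.

≈ +9.8%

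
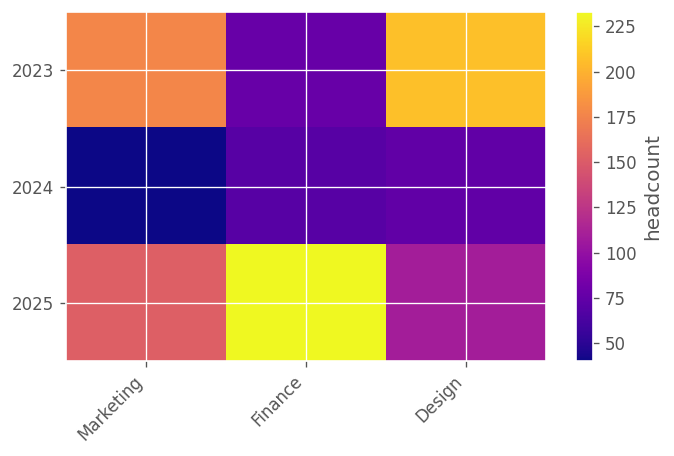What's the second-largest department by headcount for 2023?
Marketing

Top 3 for 2023: Design ≈ 200, Marketing ≈ 180, Finance ≈ 80.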